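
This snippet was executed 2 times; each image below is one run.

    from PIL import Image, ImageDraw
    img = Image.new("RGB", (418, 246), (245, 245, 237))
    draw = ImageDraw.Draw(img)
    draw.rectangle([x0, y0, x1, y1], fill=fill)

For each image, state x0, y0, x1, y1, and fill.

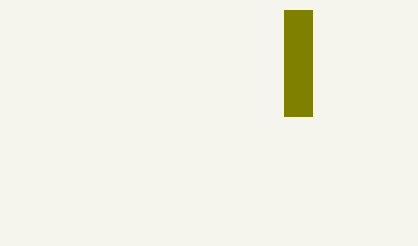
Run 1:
x0 = 284; y0 = 10; x1 = 312; y1 = 116; fill = 'olive'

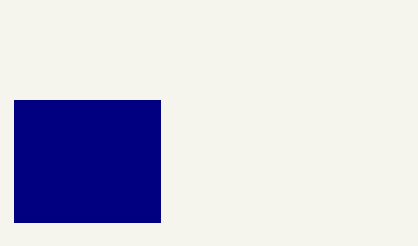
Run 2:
x0 = 14
y0 = 100
x1 = 160
y1 = 222
fill = 'navy'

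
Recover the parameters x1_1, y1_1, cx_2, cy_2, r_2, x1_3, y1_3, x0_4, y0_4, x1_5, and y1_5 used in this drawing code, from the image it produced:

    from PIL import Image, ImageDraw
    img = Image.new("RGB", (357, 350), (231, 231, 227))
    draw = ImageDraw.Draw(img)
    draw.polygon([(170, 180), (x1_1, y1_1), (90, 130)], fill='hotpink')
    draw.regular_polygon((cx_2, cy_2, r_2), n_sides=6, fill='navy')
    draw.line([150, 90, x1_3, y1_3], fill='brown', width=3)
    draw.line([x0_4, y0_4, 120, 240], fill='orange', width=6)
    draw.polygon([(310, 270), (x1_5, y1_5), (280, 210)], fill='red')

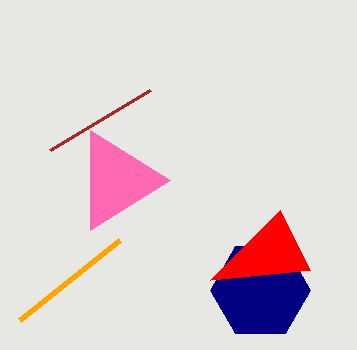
x1_1 = 90
y1_1 = 230
cx_2 = 260
cy_2 = 290
r_2 = 50
x1_3 = 50
y1_3 = 150
x0_4 = 20
y0_4 = 320
x1_5 = 210
y1_5 = 280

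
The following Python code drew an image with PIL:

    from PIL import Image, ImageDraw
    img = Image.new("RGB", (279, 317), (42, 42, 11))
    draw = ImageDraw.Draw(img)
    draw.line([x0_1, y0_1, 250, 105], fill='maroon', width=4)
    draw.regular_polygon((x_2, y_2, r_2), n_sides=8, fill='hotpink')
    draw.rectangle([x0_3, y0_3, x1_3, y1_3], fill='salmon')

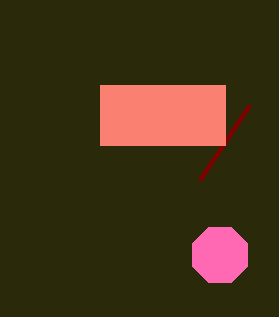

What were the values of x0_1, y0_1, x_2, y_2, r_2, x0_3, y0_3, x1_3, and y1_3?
x0_1 = 200
y0_1 = 180
x_2 = 220
y_2 = 255
r_2 = 30
x0_3 = 100
y0_3 = 85
x1_3 = 225
y1_3 = 145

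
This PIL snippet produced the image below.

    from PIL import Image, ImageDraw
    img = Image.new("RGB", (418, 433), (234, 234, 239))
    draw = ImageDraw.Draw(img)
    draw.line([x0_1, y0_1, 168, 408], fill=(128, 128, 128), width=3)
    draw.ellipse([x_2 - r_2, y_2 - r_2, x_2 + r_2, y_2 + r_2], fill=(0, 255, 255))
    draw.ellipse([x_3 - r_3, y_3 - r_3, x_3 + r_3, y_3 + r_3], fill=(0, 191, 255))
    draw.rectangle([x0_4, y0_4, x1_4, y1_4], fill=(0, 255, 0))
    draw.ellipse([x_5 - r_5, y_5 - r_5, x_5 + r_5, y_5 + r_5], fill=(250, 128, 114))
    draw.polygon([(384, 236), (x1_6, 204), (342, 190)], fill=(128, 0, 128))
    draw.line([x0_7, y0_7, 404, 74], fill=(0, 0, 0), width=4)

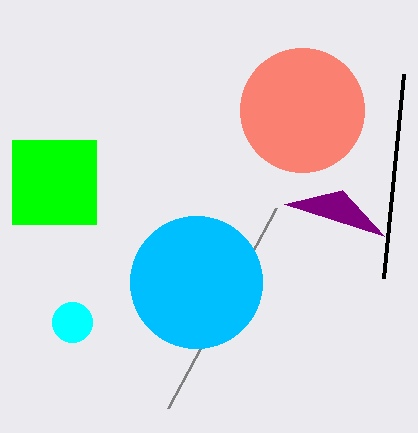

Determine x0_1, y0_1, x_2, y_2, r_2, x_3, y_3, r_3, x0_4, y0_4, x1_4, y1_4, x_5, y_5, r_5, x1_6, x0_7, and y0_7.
x0_1 = 276; y0_1 = 208; x_2 = 72; y_2 = 322; r_2 = 20; x_3 = 196; y_3 = 282; r_3 = 66; x0_4 = 12; y0_4 = 140; x1_4 = 96; y1_4 = 224; x_5 = 302; y_5 = 110; r_5 = 62; x1_6 = 284; x0_7 = 384; y0_7 = 278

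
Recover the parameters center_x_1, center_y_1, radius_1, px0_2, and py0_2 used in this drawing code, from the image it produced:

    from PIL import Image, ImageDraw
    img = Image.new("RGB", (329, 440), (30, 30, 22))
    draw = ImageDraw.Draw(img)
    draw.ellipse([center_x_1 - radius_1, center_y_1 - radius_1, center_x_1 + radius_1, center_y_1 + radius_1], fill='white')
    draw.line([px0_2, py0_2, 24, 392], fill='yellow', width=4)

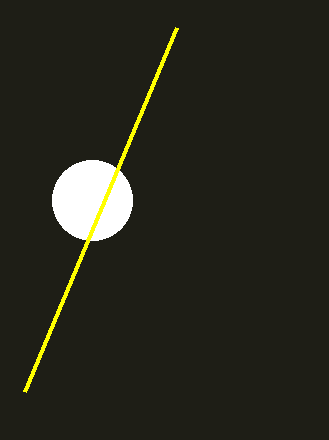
center_x_1 = 92
center_y_1 = 200
radius_1 = 40
px0_2 = 176
py0_2 = 28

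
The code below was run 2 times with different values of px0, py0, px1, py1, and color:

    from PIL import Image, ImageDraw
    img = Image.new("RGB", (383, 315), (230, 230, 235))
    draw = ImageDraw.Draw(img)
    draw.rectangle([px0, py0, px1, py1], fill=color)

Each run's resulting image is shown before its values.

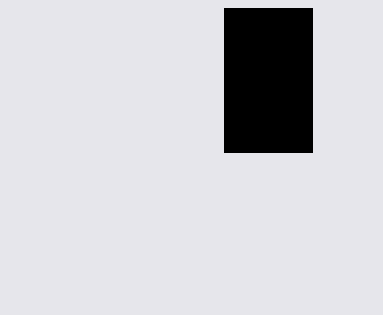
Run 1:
px0 = 224
py0 = 8
px1 = 312
py1 = 152
color = 'black'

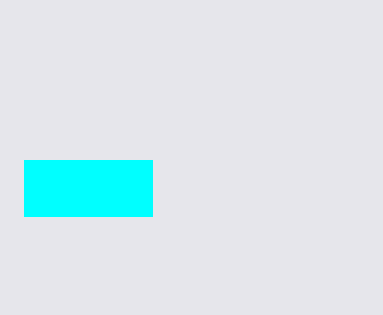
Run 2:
px0 = 24
py0 = 160
px1 = 152
py1 = 216
color = 'cyan'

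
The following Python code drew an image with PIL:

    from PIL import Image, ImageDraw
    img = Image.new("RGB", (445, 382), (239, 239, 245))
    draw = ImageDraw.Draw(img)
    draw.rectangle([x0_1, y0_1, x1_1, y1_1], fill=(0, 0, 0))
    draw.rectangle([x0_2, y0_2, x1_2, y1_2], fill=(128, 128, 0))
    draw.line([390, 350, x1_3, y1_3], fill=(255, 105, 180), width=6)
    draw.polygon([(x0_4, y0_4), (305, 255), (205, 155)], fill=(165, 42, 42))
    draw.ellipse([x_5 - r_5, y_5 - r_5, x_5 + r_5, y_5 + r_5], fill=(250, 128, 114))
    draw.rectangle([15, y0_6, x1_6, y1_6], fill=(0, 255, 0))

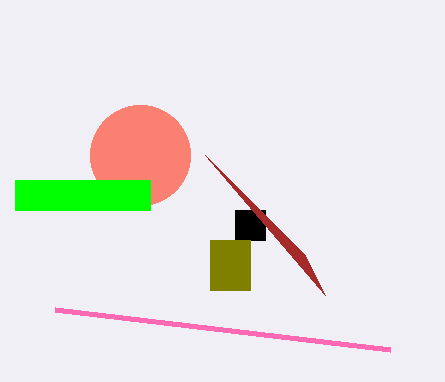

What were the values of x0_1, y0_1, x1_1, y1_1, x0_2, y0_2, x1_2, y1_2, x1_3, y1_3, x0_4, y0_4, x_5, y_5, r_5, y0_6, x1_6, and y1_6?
x0_1 = 235, y0_1 = 210, x1_1 = 265, y1_1 = 240, x0_2 = 210, y0_2 = 240, x1_2 = 250, y1_2 = 290, x1_3 = 55, y1_3 = 310, x0_4 = 325, y0_4 = 295, x_5 = 140, y_5 = 155, r_5 = 50, y0_6 = 180, x1_6 = 150, y1_6 = 210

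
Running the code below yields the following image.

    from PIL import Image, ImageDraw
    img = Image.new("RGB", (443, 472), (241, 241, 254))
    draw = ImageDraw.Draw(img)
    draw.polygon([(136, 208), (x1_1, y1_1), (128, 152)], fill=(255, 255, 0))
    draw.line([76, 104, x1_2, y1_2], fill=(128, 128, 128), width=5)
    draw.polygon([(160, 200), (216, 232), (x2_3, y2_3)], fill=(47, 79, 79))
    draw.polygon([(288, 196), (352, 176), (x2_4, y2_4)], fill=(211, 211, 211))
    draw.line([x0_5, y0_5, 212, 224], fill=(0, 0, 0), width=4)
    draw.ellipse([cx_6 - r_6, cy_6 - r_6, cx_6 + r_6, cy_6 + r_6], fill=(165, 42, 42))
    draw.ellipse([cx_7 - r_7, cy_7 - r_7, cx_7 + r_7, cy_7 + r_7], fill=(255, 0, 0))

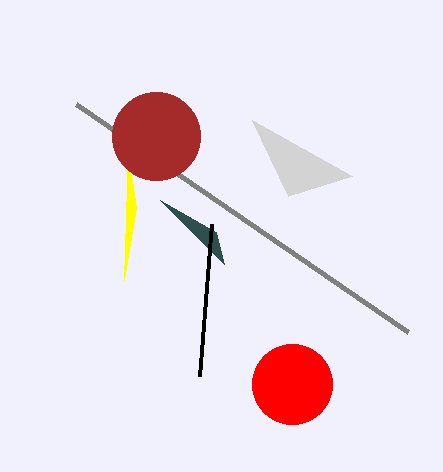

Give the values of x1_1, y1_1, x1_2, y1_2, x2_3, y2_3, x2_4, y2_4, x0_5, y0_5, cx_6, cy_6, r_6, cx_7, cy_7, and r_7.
x1_1 = 124, y1_1 = 280, x1_2 = 408, y1_2 = 332, x2_3 = 224, y2_3 = 264, x2_4 = 252, y2_4 = 120, x0_5 = 200, y0_5 = 376, cx_6 = 156, cy_6 = 136, r_6 = 44, cx_7 = 292, cy_7 = 384, r_7 = 40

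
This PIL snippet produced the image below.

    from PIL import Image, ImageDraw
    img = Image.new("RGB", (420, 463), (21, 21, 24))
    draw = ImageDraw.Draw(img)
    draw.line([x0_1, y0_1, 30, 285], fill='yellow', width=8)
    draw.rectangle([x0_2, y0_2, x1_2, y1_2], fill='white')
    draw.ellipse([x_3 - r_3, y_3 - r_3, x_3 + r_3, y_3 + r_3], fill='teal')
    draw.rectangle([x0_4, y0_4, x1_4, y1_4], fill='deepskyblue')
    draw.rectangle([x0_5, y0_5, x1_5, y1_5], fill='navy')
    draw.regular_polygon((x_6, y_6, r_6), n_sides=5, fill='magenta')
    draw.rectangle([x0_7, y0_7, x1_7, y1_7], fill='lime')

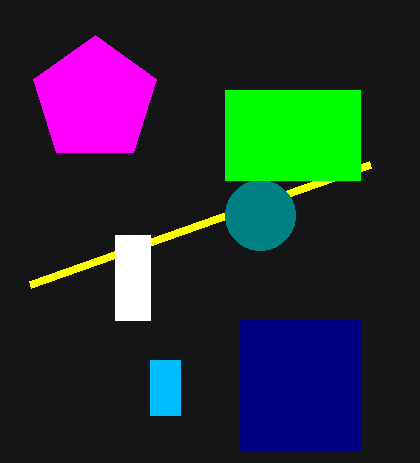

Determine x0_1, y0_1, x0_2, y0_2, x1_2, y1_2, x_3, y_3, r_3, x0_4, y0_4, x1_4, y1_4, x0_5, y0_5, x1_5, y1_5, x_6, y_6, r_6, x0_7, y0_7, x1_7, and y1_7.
x0_1 = 370, y0_1 = 165, x0_2 = 115, y0_2 = 235, x1_2 = 150, y1_2 = 320, x_3 = 260, y_3 = 215, r_3 = 35, x0_4 = 150, y0_4 = 360, x1_4 = 180, y1_4 = 415, x0_5 = 240, y0_5 = 320, x1_5 = 360, y1_5 = 450, x_6 = 95, y_6 = 100, r_6 = 65, x0_7 = 225, y0_7 = 90, x1_7 = 360, y1_7 = 180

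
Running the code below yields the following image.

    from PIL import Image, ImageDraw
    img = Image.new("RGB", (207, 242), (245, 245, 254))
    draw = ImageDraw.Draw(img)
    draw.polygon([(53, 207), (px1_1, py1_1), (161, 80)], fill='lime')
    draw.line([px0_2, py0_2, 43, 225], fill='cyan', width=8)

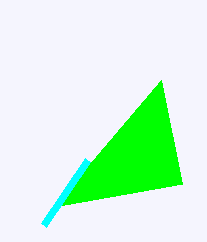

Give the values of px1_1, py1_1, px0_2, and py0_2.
px1_1 = 182; py1_1 = 184; px0_2 = 87; py0_2 = 160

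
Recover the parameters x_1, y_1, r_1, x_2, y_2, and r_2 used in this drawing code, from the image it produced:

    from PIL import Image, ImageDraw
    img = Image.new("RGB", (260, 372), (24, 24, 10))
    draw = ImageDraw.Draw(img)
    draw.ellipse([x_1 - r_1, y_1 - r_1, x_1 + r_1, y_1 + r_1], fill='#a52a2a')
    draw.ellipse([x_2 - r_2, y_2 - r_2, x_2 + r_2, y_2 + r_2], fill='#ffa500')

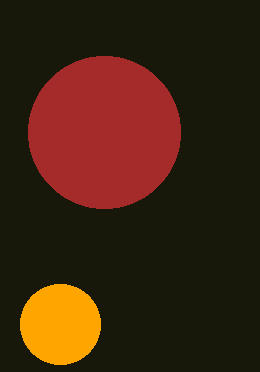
x_1 = 104, y_1 = 132, r_1 = 76, x_2 = 60, y_2 = 324, r_2 = 40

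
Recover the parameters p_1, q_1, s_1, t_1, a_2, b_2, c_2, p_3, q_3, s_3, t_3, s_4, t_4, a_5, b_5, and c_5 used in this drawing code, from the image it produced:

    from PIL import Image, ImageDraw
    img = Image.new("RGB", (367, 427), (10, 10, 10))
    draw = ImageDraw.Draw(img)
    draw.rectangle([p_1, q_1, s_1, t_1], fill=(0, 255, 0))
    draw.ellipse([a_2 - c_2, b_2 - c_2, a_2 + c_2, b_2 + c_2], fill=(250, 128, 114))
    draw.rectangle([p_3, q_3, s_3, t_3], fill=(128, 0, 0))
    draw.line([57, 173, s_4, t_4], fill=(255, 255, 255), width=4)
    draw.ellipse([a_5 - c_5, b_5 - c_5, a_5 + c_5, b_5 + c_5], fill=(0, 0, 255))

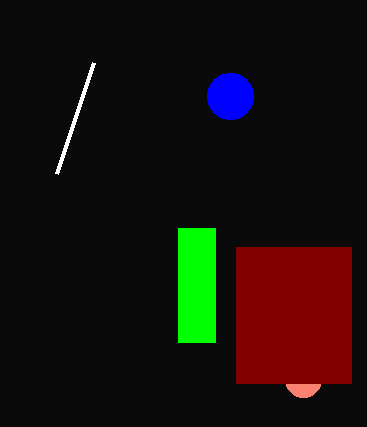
p_1 = 178, q_1 = 228, s_1 = 215, t_1 = 342, a_2 = 303, b_2 = 379, c_2 = 18, p_3 = 236, q_3 = 247, s_3 = 351, t_3 = 383, s_4 = 94, t_4 = 62, a_5 = 230, b_5 = 96, c_5 = 23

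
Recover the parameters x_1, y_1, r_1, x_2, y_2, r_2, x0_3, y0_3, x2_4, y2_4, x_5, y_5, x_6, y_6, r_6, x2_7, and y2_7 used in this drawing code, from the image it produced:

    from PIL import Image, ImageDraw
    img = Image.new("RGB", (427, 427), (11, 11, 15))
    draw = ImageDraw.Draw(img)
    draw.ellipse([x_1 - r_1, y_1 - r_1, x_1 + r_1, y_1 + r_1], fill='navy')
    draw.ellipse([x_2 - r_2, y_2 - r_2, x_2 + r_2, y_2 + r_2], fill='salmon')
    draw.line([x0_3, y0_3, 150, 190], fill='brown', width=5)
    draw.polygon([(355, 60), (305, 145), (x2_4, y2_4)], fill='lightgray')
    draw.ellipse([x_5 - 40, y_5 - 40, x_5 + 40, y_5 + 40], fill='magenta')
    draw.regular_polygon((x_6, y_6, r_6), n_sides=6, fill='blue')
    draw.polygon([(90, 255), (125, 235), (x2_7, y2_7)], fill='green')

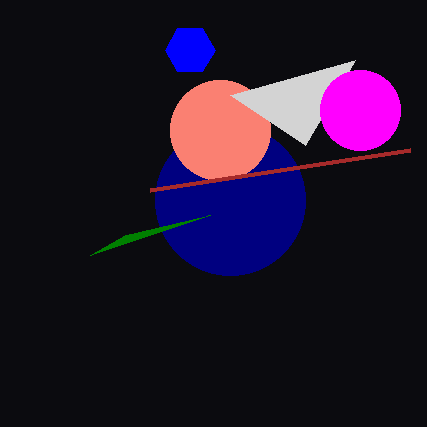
x_1 = 230; y_1 = 200; r_1 = 75; x_2 = 220; y_2 = 130; r_2 = 50; x0_3 = 410; y0_3 = 150; x2_4 = 230; y2_4 = 95; x_5 = 360; y_5 = 110; x_6 = 190; y_6 = 50; r_6 = 25; x2_7 = 210; y2_7 = 215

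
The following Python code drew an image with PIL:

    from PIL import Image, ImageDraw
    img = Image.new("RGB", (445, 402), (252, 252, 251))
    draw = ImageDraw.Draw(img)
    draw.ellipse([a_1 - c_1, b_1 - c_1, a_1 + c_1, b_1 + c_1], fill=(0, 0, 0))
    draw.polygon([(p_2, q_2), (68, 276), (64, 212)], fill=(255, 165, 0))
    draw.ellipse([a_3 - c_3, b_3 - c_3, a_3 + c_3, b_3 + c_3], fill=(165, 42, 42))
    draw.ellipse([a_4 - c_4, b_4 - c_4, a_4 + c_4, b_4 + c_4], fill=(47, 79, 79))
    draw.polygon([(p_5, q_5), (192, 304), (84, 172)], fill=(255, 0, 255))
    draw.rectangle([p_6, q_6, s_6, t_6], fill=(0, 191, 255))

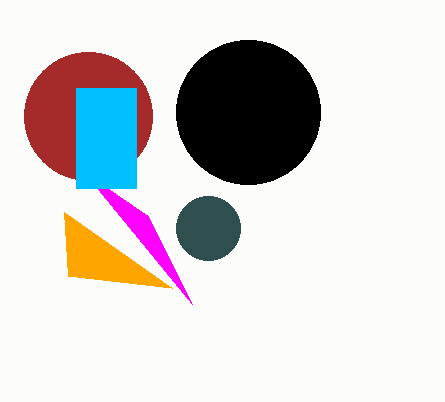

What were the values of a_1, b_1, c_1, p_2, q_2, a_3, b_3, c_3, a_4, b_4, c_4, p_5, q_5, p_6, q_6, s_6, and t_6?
a_1 = 248; b_1 = 112; c_1 = 72; p_2 = 172; q_2 = 288; a_3 = 88; b_3 = 116; c_3 = 64; a_4 = 208; b_4 = 228; c_4 = 32; p_5 = 148; q_5 = 216; p_6 = 76; q_6 = 88; s_6 = 136; t_6 = 188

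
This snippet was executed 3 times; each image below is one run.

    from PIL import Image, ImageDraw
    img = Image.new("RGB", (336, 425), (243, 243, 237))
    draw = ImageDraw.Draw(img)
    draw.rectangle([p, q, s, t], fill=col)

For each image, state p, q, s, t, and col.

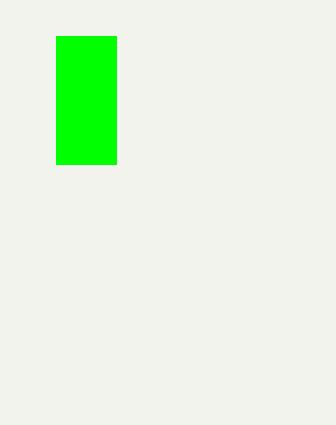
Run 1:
p = 56, q = 36, s = 116, t = 164, col = 'lime'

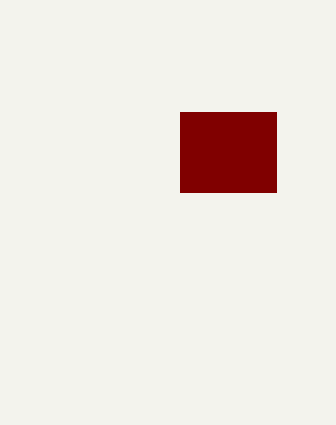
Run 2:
p = 180, q = 112, s = 276, t = 192, col = 'maroon'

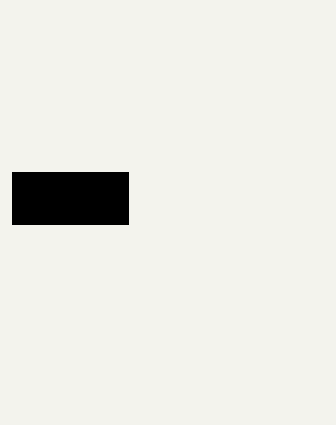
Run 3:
p = 12
q = 172
s = 128
t = 224
col = 'black'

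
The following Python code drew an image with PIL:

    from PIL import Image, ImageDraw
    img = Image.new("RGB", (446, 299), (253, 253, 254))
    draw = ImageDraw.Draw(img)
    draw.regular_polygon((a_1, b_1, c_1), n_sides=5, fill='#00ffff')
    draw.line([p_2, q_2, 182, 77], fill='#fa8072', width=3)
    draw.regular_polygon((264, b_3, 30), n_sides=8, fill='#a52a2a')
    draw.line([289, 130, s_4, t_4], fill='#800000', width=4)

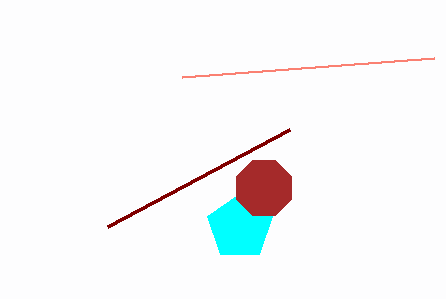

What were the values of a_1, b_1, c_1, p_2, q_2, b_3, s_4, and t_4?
a_1 = 240, b_1 = 227, c_1 = 34, p_2 = 434, q_2 = 58, b_3 = 188, s_4 = 107, t_4 = 227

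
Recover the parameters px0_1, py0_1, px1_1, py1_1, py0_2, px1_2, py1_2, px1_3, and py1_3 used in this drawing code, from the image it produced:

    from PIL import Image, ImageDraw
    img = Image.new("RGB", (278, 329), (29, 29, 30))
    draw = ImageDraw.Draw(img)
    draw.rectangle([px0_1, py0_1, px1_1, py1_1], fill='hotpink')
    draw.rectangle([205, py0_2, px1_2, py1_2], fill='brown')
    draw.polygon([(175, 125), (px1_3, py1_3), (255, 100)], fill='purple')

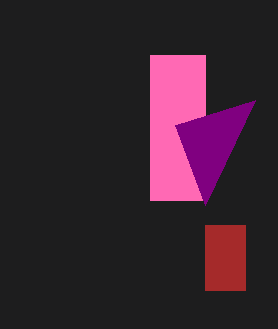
px0_1 = 150, py0_1 = 55, px1_1 = 205, py1_1 = 200, py0_2 = 225, px1_2 = 245, py1_2 = 290, px1_3 = 205, py1_3 = 205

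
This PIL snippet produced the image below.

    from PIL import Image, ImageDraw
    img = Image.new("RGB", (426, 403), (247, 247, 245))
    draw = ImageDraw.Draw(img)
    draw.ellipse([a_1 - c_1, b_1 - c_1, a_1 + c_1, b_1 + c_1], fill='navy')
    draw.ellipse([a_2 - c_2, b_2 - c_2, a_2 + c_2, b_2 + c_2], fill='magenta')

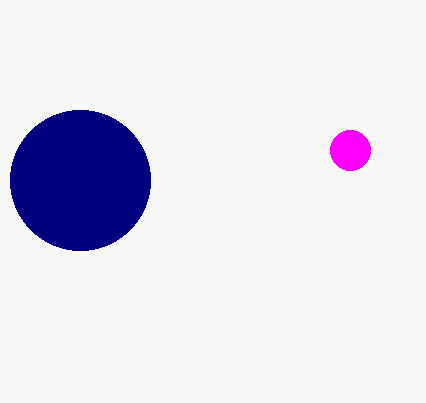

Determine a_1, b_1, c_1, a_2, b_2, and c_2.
a_1 = 80
b_1 = 180
c_1 = 70
a_2 = 350
b_2 = 150
c_2 = 20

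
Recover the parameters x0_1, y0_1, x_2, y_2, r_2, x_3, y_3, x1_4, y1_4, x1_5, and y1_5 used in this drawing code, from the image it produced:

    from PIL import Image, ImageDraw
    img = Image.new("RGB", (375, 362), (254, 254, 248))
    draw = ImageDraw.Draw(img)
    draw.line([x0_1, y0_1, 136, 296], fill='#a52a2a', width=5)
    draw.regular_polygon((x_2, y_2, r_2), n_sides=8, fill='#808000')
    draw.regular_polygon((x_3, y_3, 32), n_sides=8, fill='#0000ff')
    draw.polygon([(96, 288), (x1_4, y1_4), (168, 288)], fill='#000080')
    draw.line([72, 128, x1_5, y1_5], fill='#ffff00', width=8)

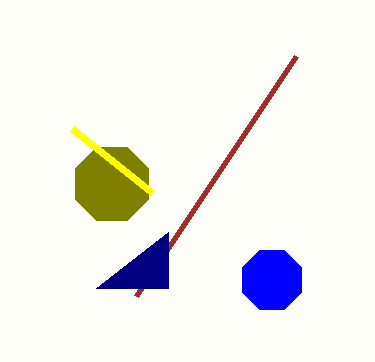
x0_1 = 296, y0_1 = 56, x_2 = 112, y_2 = 184, r_2 = 40, x_3 = 272, y_3 = 280, x1_4 = 168, y1_4 = 232, x1_5 = 152, y1_5 = 192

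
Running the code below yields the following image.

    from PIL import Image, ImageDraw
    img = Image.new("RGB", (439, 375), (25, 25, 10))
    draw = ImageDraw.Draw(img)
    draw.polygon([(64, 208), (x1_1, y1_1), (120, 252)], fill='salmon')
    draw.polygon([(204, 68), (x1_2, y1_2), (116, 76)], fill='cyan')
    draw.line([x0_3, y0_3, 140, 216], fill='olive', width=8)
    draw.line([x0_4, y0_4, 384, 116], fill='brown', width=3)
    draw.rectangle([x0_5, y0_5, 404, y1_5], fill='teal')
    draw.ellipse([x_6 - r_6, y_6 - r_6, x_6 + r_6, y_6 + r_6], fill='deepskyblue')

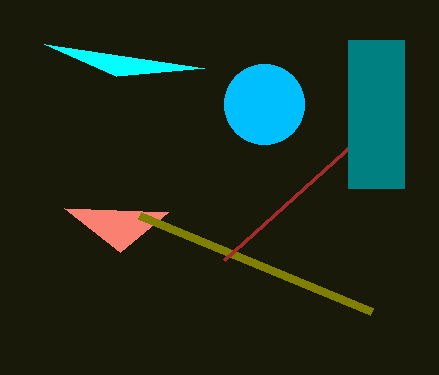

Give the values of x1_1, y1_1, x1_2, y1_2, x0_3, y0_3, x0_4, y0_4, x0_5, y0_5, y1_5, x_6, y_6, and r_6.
x1_1 = 168; y1_1 = 212; x1_2 = 44; y1_2 = 44; x0_3 = 372; y0_3 = 312; x0_4 = 224; y0_4 = 260; x0_5 = 348; y0_5 = 40; y1_5 = 188; x_6 = 264; y_6 = 104; r_6 = 40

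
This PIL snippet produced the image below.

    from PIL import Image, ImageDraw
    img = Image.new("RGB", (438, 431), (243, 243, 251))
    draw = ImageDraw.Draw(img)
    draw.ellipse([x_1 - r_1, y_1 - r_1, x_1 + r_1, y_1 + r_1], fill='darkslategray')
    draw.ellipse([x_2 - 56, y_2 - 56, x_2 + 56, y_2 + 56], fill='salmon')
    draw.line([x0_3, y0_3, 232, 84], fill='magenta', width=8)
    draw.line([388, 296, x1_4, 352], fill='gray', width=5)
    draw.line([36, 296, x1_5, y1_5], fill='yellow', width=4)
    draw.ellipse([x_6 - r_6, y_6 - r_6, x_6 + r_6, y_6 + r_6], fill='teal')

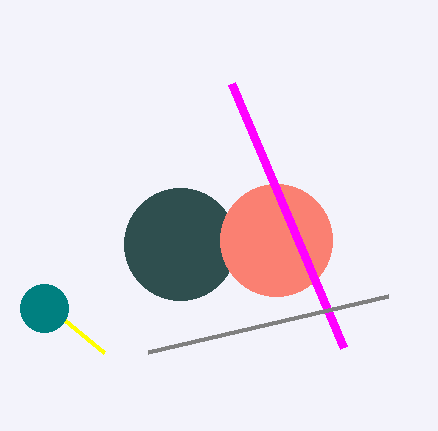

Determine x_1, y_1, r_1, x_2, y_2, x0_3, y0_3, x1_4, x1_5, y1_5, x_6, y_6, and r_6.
x_1 = 180
y_1 = 244
r_1 = 56
x_2 = 276
y_2 = 240
x0_3 = 344
y0_3 = 348
x1_4 = 148
x1_5 = 104
y1_5 = 352
x_6 = 44
y_6 = 308
r_6 = 24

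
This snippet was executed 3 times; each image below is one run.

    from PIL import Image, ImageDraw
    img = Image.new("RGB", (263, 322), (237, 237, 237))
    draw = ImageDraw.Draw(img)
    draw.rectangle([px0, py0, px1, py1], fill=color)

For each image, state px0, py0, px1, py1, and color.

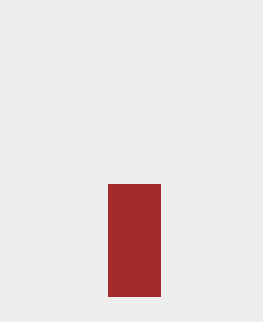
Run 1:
px0 = 108; py0 = 184; px1 = 160; py1 = 296; color = 'brown'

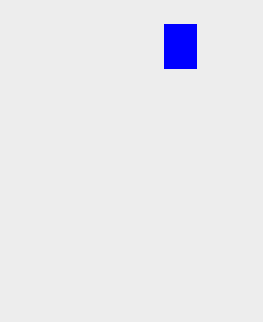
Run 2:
px0 = 164
py0 = 24
px1 = 196
py1 = 68
color = 'blue'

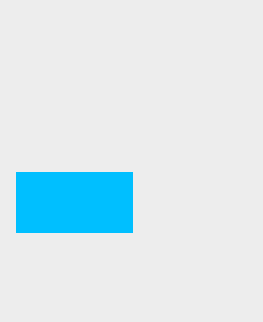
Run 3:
px0 = 16, py0 = 172, px1 = 132, py1 = 232, color = 'deepskyblue'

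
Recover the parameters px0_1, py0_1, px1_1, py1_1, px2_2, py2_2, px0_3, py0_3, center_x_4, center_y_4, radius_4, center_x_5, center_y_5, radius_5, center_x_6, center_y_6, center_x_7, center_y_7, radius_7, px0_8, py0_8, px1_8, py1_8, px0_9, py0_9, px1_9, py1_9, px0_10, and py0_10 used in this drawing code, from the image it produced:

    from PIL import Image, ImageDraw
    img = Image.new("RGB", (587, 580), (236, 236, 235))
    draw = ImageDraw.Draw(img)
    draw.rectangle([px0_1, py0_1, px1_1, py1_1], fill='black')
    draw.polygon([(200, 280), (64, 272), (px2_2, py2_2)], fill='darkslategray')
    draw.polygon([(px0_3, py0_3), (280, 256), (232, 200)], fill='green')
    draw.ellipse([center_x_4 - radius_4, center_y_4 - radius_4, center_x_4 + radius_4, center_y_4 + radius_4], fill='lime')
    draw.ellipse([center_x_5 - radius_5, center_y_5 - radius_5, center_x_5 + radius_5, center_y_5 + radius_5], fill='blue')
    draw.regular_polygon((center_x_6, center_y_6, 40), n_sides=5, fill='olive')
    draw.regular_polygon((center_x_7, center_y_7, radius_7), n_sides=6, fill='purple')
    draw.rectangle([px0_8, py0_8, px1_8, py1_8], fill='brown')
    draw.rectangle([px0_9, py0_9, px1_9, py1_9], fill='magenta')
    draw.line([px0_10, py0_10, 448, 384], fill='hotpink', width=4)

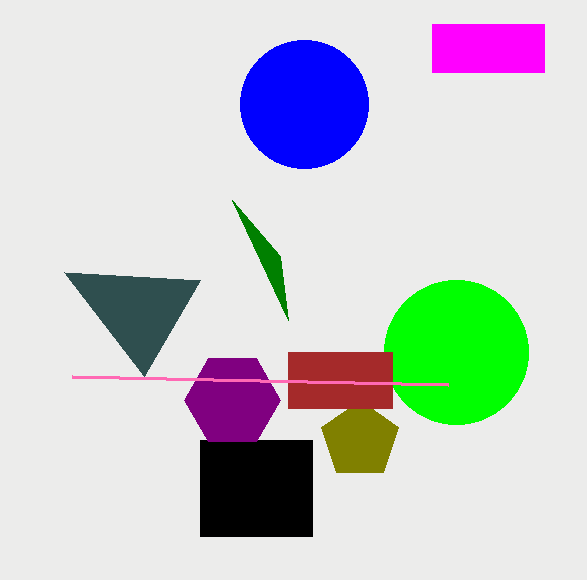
px0_1 = 200; py0_1 = 440; px1_1 = 312; py1_1 = 536; px2_2 = 144; py2_2 = 376; px0_3 = 288; py0_3 = 320; center_x_4 = 456; center_y_4 = 352; radius_4 = 72; center_x_5 = 304; center_y_5 = 104; radius_5 = 64; center_x_6 = 360; center_y_6 = 440; center_x_7 = 232; center_y_7 = 400; radius_7 = 48; px0_8 = 288; py0_8 = 352; px1_8 = 392; py1_8 = 408; px0_9 = 432; py0_9 = 24; px1_9 = 544; py1_9 = 72; px0_10 = 72; py0_10 = 376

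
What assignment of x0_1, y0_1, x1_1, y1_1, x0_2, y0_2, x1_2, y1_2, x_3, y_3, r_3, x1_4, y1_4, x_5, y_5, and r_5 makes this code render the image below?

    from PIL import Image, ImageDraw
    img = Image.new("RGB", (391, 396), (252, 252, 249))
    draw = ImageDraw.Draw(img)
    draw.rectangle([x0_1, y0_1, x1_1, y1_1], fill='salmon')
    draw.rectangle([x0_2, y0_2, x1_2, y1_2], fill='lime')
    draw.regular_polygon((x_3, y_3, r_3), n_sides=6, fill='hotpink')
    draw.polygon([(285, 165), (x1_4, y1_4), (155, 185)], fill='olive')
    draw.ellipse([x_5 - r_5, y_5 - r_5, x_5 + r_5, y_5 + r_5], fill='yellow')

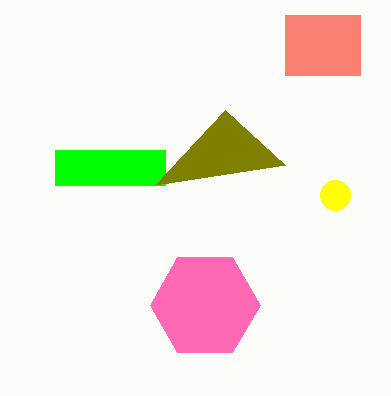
x0_1 = 285, y0_1 = 15, x1_1 = 360, y1_1 = 75, x0_2 = 55, y0_2 = 150, x1_2 = 165, y1_2 = 185, x_3 = 205, y_3 = 305, r_3 = 55, x1_4 = 225, y1_4 = 110, x_5 = 335, y_5 = 195, r_5 = 15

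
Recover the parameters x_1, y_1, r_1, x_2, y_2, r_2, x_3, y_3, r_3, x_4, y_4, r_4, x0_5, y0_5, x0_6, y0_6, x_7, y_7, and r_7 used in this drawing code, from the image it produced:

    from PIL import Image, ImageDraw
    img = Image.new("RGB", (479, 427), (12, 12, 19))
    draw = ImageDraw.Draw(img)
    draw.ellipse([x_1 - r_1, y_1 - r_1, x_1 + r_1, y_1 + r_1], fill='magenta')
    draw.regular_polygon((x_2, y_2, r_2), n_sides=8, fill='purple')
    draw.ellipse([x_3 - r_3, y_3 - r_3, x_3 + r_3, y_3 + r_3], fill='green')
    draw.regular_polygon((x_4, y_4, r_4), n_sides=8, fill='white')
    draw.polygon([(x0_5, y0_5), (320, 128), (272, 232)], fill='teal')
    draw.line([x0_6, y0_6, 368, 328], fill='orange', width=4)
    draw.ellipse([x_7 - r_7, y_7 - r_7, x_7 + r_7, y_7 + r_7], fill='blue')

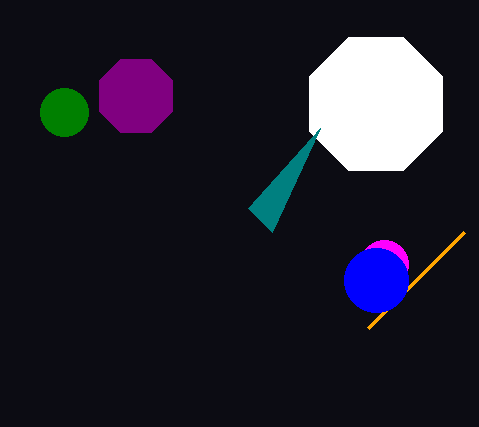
x_1 = 384; y_1 = 264; r_1 = 24; x_2 = 136; y_2 = 96; r_2 = 40; x_3 = 64; y_3 = 112; r_3 = 24; x_4 = 376; y_4 = 104; r_4 = 72; x0_5 = 248; y0_5 = 208; x0_6 = 464; y0_6 = 232; x_7 = 376; y_7 = 280; r_7 = 32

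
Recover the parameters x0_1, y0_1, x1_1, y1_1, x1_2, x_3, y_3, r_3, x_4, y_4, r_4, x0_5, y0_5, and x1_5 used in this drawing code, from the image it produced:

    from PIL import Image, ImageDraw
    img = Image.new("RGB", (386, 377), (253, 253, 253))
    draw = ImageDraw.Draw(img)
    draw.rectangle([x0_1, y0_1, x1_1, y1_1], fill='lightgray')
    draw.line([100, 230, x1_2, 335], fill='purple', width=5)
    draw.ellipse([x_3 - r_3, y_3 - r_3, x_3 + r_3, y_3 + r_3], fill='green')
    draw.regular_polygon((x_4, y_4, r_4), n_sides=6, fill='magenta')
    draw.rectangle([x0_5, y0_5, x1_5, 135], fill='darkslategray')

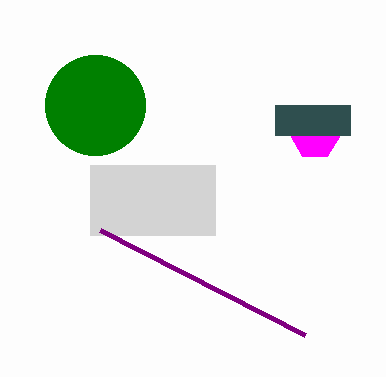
x0_1 = 90
y0_1 = 165
x1_1 = 215
y1_1 = 235
x1_2 = 305
x_3 = 95
y_3 = 105
r_3 = 50
x_4 = 315
y_4 = 135
r_4 = 25
x0_5 = 275
y0_5 = 105
x1_5 = 350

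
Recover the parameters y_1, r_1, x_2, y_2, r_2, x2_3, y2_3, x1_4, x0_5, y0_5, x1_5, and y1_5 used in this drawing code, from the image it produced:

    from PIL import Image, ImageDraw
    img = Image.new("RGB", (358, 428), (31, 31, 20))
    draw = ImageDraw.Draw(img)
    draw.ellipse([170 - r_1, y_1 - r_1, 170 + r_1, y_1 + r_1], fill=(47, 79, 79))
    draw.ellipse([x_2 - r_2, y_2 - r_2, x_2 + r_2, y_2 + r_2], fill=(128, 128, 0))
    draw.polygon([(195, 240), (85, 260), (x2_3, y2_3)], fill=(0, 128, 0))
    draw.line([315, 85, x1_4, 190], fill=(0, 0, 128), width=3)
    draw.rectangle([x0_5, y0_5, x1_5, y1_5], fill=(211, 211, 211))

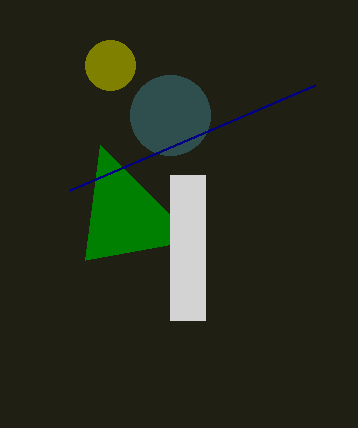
y_1 = 115
r_1 = 40
x_2 = 110
y_2 = 65
r_2 = 25
x2_3 = 100
y2_3 = 145
x1_4 = 70
x0_5 = 170
y0_5 = 175
x1_5 = 205
y1_5 = 320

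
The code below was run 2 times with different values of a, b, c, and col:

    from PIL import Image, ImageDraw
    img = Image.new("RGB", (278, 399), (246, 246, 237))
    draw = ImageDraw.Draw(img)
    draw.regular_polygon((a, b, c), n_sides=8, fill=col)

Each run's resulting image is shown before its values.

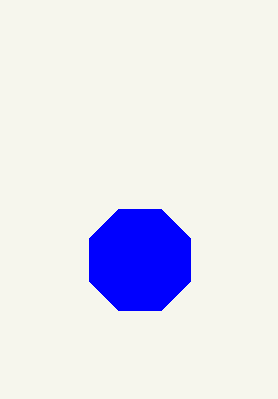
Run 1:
a = 140, b = 260, c = 55, col = 'blue'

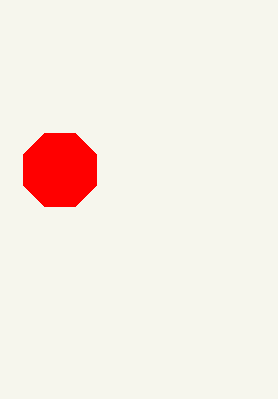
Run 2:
a = 60
b = 170
c = 40
col = 'red'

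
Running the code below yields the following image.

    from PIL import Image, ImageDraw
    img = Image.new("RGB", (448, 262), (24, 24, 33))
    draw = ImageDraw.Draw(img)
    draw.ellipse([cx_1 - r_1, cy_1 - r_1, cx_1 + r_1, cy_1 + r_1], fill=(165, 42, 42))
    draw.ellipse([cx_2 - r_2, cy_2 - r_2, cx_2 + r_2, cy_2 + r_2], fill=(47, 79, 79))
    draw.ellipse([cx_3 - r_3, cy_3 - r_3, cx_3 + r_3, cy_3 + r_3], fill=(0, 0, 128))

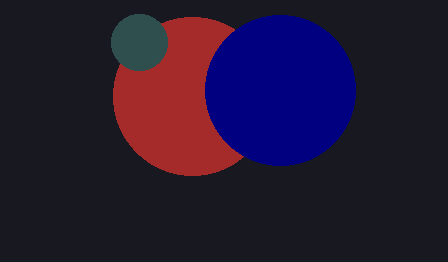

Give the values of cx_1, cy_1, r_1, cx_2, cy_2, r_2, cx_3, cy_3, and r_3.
cx_1 = 192; cy_1 = 96; r_1 = 79; cx_2 = 139; cy_2 = 42; r_2 = 28; cx_3 = 280; cy_3 = 90; r_3 = 75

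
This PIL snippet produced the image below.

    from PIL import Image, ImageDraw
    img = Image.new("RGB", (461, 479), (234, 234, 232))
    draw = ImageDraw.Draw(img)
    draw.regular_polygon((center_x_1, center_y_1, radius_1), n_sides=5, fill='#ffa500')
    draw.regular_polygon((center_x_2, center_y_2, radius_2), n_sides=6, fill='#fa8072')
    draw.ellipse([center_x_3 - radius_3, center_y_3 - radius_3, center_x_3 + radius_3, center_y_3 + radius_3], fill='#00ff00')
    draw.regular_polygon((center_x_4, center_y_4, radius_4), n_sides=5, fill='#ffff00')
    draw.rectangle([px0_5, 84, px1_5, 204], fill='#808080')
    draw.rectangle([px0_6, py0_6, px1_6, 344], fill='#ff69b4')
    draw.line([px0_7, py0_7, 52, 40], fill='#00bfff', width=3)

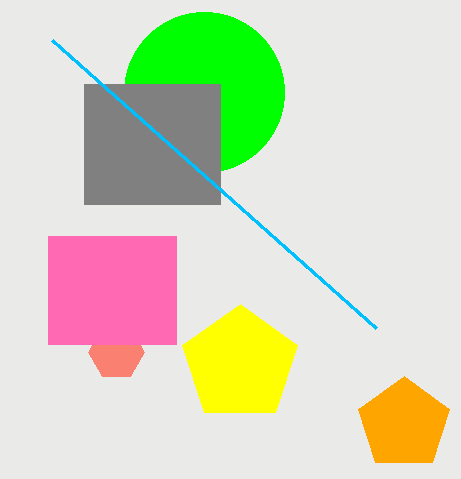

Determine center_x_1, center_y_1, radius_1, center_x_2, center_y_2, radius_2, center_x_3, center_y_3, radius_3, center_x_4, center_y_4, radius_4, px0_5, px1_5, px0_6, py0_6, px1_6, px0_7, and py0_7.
center_x_1 = 404; center_y_1 = 424; radius_1 = 48; center_x_2 = 116; center_y_2 = 352; radius_2 = 28; center_x_3 = 204; center_y_3 = 92; radius_3 = 80; center_x_4 = 240; center_y_4 = 364; radius_4 = 60; px0_5 = 84; px1_5 = 220; px0_6 = 48; py0_6 = 236; px1_6 = 176; px0_7 = 376; py0_7 = 328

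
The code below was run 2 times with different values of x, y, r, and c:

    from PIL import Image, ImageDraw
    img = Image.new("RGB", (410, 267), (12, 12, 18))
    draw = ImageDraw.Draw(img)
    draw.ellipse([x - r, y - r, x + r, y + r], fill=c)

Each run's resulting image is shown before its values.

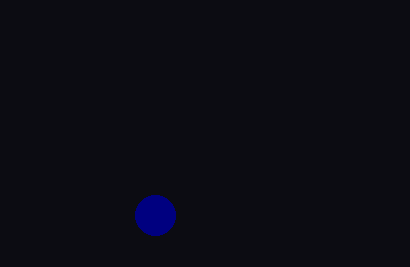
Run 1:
x = 155, y = 215, r = 20, c = 'navy'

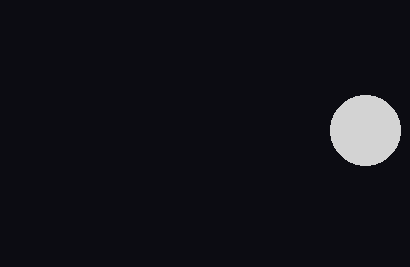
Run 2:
x = 365
y = 130
r = 35
c = 'lightgray'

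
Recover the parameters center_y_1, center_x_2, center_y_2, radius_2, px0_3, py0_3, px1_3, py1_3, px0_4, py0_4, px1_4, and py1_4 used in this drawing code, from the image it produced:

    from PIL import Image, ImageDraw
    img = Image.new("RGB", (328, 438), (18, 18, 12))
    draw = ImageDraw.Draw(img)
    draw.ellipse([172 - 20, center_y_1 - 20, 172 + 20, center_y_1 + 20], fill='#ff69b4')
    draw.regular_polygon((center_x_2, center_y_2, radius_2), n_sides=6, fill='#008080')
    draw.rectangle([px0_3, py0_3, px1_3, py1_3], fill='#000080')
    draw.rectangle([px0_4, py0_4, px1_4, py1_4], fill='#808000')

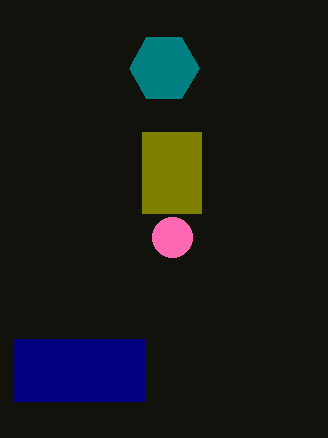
center_y_1 = 237
center_x_2 = 164
center_y_2 = 68
radius_2 = 35
px0_3 = 14
py0_3 = 339
px1_3 = 144
py1_3 = 401
px0_4 = 142
py0_4 = 132
px1_4 = 201
py1_4 = 213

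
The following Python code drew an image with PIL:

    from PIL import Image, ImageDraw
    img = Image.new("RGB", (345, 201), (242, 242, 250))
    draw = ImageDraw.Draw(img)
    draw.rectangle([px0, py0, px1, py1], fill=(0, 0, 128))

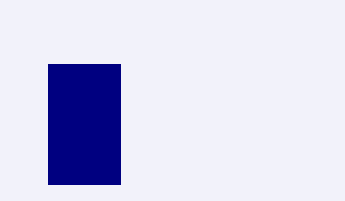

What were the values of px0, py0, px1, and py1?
px0 = 48; py0 = 64; px1 = 120; py1 = 184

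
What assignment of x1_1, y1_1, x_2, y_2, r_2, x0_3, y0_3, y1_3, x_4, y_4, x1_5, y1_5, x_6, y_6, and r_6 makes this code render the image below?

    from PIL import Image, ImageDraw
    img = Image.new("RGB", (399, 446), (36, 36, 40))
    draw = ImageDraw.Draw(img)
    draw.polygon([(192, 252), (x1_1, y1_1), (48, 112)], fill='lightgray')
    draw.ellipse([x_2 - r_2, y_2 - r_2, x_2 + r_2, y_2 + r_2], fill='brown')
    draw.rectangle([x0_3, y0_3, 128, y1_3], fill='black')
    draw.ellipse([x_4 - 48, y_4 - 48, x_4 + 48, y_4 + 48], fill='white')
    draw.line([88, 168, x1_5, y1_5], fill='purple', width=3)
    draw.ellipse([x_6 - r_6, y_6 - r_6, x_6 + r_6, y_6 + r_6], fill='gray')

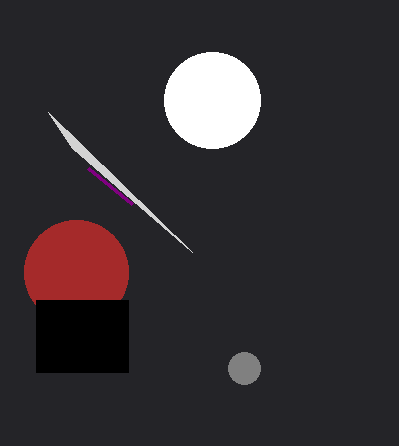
x1_1 = 72; y1_1 = 148; x_2 = 76; y_2 = 272; r_2 = 52; x0_3 = 36; y0_3 = 300; y1_3 = 372; x_4 = 212; y_4 = 100; x1_5 = 132; y1_5 = 204; x_6 = 244; y_6 = 368; r_6 = 16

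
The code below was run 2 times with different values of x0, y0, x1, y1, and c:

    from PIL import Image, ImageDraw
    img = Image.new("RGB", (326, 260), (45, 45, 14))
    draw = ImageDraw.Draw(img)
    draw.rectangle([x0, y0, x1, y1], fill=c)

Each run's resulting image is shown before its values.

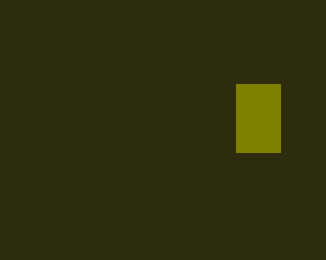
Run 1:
x0 = 236, y0 = 84, x1 = 280, y1 = 152, c = 'olive'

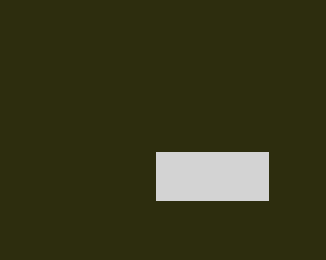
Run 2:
x0 = 156; y0 = 152; x1 = 268; y1 = 200; c = 'lightgray'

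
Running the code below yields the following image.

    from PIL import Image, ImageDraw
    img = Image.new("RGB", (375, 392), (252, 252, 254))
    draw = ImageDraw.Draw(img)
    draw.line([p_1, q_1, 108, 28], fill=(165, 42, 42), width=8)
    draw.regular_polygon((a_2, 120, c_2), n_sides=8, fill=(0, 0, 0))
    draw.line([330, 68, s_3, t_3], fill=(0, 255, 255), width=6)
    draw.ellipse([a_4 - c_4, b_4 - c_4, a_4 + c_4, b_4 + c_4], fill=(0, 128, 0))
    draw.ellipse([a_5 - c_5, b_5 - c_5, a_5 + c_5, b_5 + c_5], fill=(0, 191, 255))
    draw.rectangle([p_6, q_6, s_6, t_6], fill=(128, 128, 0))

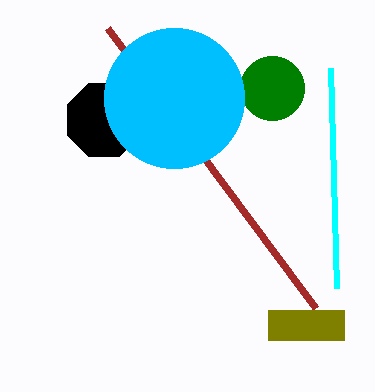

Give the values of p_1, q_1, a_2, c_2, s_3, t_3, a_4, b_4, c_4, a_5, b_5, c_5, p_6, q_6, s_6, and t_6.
p_1 = 316, q_1 = 308, a_2 = 104, c_2 = 40, s_3 = 336, t_3 = 288, a_4 = 272, b_4 = 88, c_4 = 32, a_5 = 174, b_5 = 98, c_5 = 70, p_6 = 268, q_6 = 310, s_6 = 344, t_6 = 340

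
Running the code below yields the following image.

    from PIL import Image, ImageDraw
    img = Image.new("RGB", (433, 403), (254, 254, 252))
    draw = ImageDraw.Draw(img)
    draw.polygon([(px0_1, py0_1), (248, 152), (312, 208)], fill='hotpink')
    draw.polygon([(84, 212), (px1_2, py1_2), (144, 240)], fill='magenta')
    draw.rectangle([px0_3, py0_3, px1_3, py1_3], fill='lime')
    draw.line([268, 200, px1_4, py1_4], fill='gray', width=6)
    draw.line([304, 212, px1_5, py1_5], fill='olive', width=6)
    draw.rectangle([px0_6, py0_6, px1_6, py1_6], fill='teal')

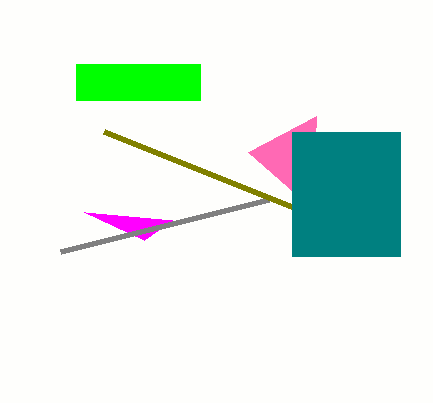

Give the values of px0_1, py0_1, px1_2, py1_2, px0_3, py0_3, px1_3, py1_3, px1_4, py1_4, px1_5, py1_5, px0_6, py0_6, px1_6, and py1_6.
px0_1 = 316; py0_1 = 116; px1_2 = 172; py1_2 = 220; px0_3 = 76; py0_3 = 64; px1_3 = 200; py1_3 = 100; px1_4 = 60; py1_4 = 252; px1_5 = 104; py1_5 = 132; px0_6 = 292; py0_6 = 132; px1_6 = 400; py1_6 = 256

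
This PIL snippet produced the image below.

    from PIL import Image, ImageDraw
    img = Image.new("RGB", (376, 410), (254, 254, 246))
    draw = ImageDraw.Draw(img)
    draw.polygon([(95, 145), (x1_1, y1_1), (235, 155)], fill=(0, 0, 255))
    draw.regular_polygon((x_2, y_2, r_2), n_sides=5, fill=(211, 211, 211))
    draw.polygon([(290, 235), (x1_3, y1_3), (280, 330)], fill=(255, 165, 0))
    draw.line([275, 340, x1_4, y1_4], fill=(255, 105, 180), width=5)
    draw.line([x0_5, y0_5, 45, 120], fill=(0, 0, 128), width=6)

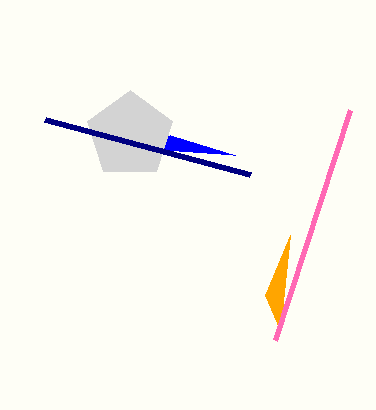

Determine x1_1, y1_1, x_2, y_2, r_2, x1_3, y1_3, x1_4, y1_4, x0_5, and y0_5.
x1_1 = 170
y1_1 = 135
x_2 = 130
y_2 = 135
r_2 = 45
x1_3 = 265
y1_3 = 295
x1_4 = 350
y1_4 = 110
x0_5 = 250
y0_5 = 175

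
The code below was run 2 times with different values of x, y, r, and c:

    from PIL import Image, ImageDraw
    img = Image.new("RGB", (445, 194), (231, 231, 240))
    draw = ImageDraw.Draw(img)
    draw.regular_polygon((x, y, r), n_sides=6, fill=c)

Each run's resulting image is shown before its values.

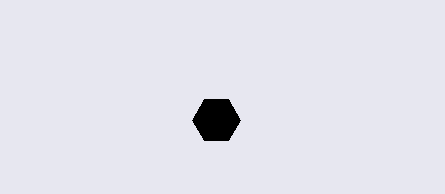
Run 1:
x = 216; y = 120; r = 24; c = 'black'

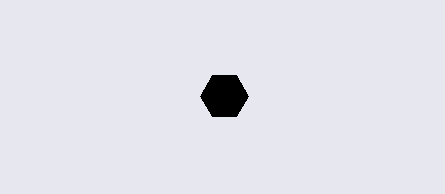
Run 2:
x = 224
y = 96
r = 24
c = 'black'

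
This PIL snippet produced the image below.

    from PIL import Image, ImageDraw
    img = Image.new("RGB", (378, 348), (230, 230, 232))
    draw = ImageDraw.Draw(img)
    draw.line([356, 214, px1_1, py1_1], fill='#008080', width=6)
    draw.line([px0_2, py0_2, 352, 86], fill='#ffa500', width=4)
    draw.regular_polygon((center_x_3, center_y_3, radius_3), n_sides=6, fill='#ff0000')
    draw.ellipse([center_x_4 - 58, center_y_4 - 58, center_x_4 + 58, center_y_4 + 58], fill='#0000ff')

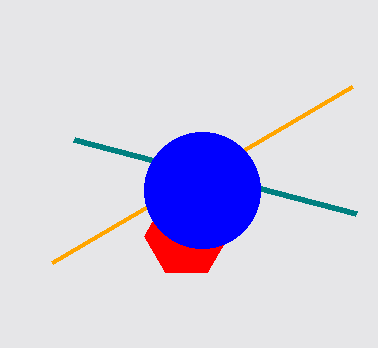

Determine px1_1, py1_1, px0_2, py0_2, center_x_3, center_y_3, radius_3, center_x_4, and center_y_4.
px1_1 = 74; py1_1 = 140; px0_2 = 52; py0_2 = 262; center_x_3 = 186; center_y_3 = 236; radius_3 = 42; center_x_4 = 202; center_y_4 = 190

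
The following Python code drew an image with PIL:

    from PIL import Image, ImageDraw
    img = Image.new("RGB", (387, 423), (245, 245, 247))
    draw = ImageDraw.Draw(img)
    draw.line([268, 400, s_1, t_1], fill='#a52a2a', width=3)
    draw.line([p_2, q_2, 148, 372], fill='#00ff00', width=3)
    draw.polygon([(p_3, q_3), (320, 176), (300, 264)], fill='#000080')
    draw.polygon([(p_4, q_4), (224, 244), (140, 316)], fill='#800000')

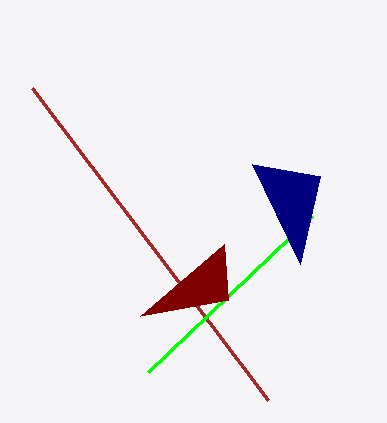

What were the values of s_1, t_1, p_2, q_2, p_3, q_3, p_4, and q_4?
s_1 = 32
t_1 = 88
p_2 = 312
q_2 = 216
p_3 = 252
q_3 = 164
p_4 = 228
q_4 = 300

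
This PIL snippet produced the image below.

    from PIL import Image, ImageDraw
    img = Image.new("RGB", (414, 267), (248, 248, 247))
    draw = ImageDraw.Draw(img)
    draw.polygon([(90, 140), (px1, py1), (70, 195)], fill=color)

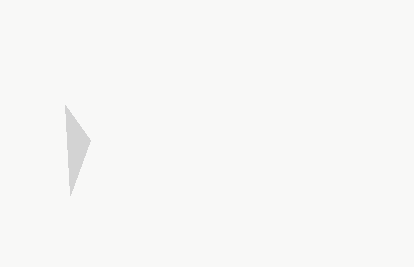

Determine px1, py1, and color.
px1 = 65
py1 = 105
color = 'lightgray'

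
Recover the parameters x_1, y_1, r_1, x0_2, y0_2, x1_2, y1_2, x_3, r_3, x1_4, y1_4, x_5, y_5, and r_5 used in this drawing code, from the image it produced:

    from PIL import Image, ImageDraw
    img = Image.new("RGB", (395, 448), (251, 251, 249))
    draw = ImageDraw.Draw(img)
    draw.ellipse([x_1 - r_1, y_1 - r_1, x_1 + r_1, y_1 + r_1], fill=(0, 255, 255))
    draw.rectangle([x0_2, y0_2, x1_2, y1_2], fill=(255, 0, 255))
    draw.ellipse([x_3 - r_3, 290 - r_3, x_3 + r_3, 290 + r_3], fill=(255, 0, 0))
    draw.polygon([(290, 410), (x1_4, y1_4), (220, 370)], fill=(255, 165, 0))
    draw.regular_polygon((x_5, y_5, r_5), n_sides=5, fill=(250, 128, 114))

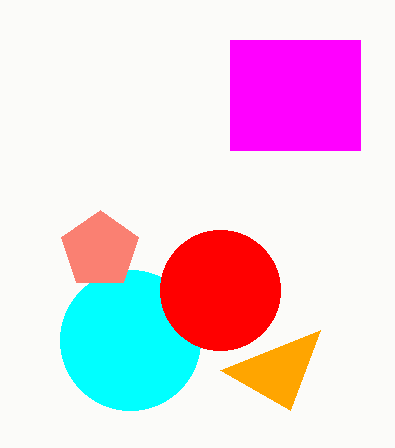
x_1 = 130, y_1 = 340, r_1 = 70, x0_2 = 230, y0_2 = 40, x1_2 = 360, y1_2 = 150, x_3 = 220, r_3 = 60, x1_4 = 320, y1_4 = 330, x_5 = 100, y_5 = 250, r_5 = 40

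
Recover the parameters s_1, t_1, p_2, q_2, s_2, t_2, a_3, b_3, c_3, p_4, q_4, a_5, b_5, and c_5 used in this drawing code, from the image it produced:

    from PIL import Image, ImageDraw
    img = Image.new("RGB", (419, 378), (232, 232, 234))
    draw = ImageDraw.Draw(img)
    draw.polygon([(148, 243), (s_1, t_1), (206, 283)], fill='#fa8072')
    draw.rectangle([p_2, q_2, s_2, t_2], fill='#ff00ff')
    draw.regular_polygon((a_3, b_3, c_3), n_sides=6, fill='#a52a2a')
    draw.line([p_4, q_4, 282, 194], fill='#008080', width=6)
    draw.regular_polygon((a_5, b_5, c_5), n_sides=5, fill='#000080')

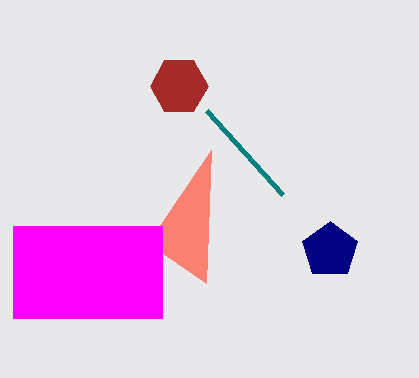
s_1 = 211; t_1 = 150; p_2 = 13; q_2 = 226; s_2 = 162; t_2 = 318; a_3 = 179; b_3 = 86; c_3 = 29; p_4 = 206; q_4 = 110; a_5 = 330; b_5 = 250; c_5 = 29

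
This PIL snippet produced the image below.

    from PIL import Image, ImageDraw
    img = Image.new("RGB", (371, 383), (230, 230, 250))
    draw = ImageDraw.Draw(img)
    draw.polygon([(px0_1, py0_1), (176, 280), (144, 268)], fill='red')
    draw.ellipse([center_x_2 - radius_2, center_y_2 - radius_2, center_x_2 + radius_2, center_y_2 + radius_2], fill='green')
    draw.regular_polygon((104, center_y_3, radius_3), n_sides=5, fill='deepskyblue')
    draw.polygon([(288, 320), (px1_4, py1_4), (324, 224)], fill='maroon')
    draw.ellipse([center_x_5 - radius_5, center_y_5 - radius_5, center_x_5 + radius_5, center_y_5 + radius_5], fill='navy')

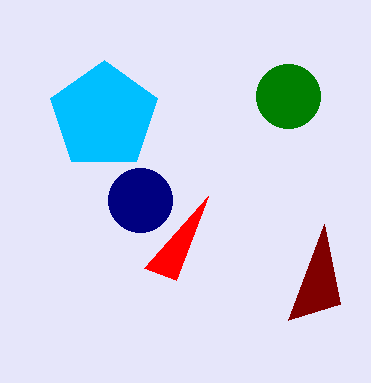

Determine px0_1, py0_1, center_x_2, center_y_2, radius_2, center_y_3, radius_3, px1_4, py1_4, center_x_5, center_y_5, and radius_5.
px0_1 = 208; py0_1 = 196; center_x_2 = 288; center_y_2 = 96; radius_2 = 32; center_y_3 = 116; radius_3 = 56; px1_4 = 340; py1_4 = 304; center_x_5 = 140; center_y_5 = 200; radius_5 = 32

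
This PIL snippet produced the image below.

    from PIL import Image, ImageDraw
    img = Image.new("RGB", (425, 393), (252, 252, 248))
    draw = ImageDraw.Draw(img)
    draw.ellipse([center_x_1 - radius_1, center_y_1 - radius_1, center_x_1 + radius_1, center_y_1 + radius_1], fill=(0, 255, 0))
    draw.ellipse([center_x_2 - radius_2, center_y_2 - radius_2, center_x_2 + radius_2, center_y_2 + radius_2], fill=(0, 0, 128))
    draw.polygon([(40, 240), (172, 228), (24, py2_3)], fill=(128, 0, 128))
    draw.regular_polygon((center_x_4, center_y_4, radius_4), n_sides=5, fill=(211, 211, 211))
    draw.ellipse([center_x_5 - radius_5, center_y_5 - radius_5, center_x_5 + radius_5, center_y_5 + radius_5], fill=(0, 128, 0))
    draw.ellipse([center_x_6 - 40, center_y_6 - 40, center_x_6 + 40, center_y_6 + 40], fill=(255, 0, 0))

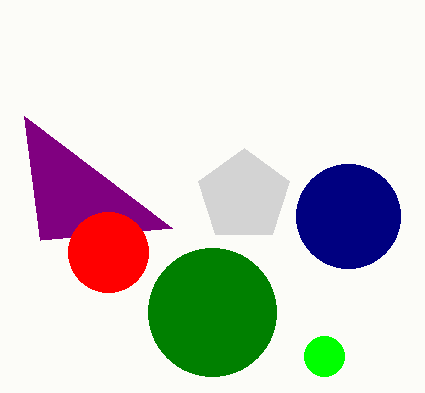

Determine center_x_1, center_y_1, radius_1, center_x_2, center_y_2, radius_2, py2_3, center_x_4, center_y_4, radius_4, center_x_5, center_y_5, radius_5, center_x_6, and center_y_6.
center_x_1 = 324
center_y_1 = 356
radius_1 = 20
center_x_2 = 348
center_y_2 = 216
radius_2 = 52
py2_3 = 116
center_x_4 = 244
center_y_4 = 196
radius_4 = 48
center_x_5 = 212
center_y_5 = 312
radius_5 = 64
center_x_6 = 108
center_y_6 = 252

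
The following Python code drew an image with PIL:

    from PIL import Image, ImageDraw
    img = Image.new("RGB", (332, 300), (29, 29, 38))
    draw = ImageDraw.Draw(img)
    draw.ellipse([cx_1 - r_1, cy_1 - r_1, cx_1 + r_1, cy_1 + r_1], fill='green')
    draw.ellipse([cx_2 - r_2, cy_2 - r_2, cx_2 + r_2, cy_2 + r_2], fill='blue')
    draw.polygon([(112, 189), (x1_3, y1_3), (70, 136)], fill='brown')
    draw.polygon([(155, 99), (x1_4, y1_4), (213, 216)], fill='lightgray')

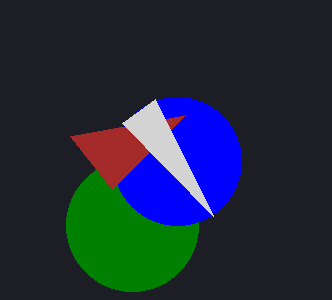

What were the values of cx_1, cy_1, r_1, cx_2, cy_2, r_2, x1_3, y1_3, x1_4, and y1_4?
cx_1 = 132, cy_1 = 225, r_1 = 66, cx_2 = 177, cy_2 = 161, r_2 = 64, x1_3 = 185, y1_3 = 115, x1_4 = 122, y1_4 = 123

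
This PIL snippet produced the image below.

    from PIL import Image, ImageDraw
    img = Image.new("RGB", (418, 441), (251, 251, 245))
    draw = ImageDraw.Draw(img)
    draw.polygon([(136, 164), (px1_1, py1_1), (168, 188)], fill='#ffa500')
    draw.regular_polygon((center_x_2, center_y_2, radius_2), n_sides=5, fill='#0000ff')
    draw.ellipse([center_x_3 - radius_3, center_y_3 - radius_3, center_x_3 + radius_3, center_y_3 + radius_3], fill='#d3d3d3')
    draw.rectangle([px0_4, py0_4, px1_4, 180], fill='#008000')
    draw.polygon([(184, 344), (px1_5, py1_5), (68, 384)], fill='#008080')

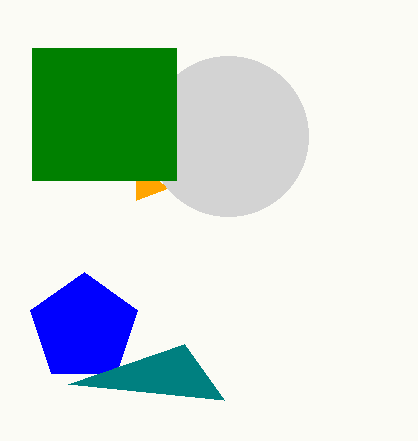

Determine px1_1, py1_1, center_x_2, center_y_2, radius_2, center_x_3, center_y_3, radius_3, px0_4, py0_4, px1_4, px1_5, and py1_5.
px1_1 = 136; py1_1 = 200; center_x_2 = 84; center_y_2 = 328; radius_2 = 56; center_x_3 = 228; center_y_3 = 136; radius_3 = 80; px0_4 = 32; py0_4 = 48; px1_4 = 176; px1_5 = 224; py1_5 = 400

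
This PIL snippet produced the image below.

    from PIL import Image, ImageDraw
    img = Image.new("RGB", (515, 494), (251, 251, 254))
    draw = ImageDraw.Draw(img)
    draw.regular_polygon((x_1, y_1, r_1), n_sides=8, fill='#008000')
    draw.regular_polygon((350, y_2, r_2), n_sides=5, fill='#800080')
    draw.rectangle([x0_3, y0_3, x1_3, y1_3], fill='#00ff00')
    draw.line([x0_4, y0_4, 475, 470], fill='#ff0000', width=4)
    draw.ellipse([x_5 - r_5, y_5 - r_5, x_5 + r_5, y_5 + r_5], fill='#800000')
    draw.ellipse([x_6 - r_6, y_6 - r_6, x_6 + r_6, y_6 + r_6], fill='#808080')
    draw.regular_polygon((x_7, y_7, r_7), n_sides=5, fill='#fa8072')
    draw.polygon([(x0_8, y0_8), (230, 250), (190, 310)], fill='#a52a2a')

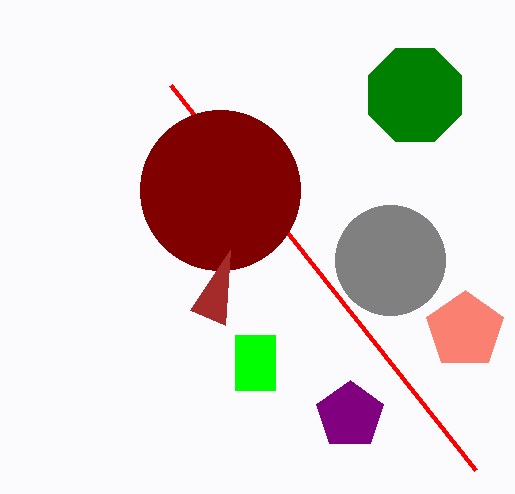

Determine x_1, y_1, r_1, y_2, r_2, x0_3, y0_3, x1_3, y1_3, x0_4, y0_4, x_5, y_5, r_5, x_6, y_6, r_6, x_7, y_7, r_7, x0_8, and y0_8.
x_1 = 415
y_1 = 95
r_1 = 50
y_2 = 415
r_2 = 35
x0_3 = 235
y0_3 = 335
x1_3 = 275
y1_3 = 390
x0_4 = 170
y0_4 = 85
x_5 = 220
y_5 = 190
r_5 = 80
x_6 = 390
y_6 = 260
r_6 = 55
x_7 = 465
y_7 = 330
r_7 = 40
x0_8 = 225
y0_8 = 325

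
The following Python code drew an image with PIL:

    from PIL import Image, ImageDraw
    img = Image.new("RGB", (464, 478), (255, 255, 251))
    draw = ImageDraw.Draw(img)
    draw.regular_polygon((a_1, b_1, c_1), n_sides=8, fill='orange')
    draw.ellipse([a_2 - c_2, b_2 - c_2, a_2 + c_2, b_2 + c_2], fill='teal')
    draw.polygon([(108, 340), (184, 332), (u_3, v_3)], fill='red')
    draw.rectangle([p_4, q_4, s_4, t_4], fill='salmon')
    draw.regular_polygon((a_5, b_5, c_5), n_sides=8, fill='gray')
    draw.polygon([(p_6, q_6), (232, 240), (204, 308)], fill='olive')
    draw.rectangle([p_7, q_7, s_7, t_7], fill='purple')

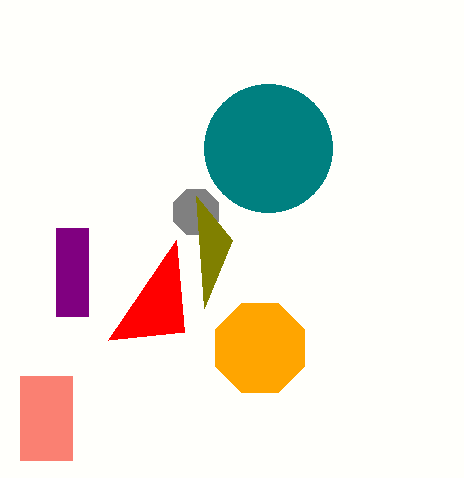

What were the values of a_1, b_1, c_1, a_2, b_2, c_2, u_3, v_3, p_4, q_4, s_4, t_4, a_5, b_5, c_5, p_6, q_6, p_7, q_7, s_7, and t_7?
a_1 = 260
b_1 = 348
c_1 = 48
a_2 = 268
b_2 = 148
c_2 = 64
u_3 = 176
v_3 = 240
p_4 = 20
q_4 = 376
s_4 = 72
t_4 = 460
a_5 = 196
b_5 = 212
c_5 = 24
p_6 = 196
q_6 = 196
p_7 = 56
q_7 = 228
s_7 = 88
t_7 = 316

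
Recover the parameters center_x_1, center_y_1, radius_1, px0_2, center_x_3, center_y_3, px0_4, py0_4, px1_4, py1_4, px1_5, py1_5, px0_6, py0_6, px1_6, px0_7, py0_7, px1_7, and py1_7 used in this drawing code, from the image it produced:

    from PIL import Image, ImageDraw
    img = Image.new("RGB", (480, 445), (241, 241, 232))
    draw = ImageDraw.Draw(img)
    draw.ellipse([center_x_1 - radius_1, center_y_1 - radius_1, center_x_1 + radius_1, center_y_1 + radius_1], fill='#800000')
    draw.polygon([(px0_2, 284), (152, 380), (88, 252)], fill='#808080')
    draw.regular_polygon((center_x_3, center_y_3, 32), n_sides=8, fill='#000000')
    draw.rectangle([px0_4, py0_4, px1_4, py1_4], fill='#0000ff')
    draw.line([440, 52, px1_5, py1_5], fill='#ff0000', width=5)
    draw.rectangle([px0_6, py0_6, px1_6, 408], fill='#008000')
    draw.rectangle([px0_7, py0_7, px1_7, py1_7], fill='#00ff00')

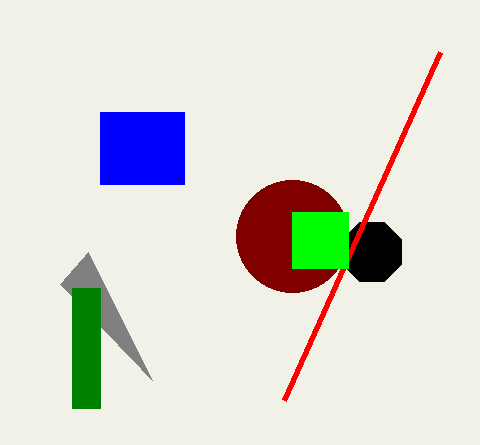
center_x_1 = 292
center_y_1 = 236
radius_1 = 56
px0_2 = 60
center_x_3 = 372
center_y_3 = 252
px0_4 = 100
py0_4 = 112
px1_4 = 184
py1_4 = 184
px1_5 = 284
py1_5 = 400
px0_6 = 72
py0_6 = 288
px1_6 = 100
px0_7 = 292
py0_7 = 212
px1_7 = 348
py1_7 = 268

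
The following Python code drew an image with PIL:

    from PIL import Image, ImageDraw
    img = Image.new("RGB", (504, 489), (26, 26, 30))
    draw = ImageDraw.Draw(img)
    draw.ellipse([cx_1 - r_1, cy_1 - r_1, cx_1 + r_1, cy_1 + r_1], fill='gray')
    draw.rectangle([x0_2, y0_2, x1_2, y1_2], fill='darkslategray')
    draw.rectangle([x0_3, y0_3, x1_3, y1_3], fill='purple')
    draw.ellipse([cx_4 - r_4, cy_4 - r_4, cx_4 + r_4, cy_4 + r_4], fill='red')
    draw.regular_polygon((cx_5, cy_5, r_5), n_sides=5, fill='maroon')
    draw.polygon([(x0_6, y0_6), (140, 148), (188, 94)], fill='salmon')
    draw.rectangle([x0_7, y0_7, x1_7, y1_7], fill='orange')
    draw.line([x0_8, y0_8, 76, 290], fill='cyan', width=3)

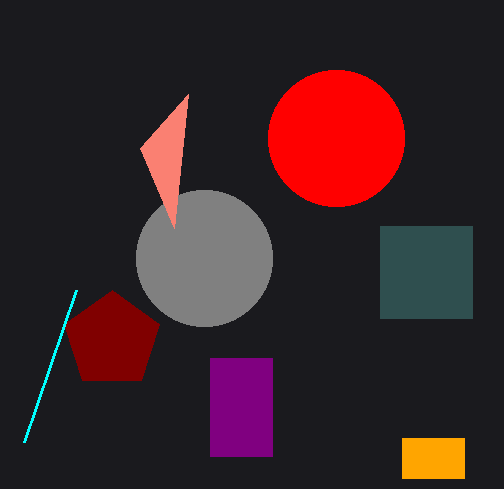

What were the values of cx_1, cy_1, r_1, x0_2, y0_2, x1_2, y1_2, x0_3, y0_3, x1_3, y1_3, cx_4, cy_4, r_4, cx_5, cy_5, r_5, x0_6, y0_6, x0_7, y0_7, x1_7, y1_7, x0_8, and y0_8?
cx_1 = 204; cy_1 = 258; r_1 = 68; x0_2 = 380; y0_2 = 226; x1_2 = 472; y1_2 = 318; x0_3 = 210; y0_3 = 358; x1_3 = 272; y1_3 = 456; cx_4 = 336; cy_4 = 138; r_4 = 68; cx_5 = 112; cy_5 = 340; r_5 = 50; x0_6 = 174; y0_6 = 228; x0_7 = 402; y0_7 = 438; x1_7 = 464; y1_7 = 478; x0_8 = 24; y0_8 = 442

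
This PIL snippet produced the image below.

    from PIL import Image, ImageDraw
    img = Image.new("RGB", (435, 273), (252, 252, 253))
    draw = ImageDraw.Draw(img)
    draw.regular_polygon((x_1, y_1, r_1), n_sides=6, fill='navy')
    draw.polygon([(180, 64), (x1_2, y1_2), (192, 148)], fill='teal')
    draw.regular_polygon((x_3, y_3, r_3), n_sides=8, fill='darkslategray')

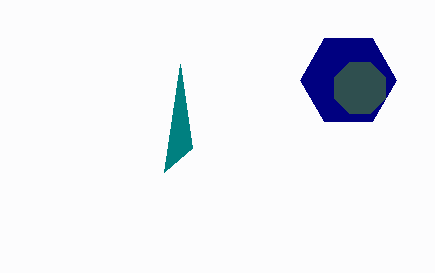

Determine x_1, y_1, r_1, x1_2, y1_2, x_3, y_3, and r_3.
x_1 = 348; y_1 = 80; r_1 = 48; x1_2 = 164; y1_2 = 172; x_3 = 360; y_3 = 88; r_3 = 28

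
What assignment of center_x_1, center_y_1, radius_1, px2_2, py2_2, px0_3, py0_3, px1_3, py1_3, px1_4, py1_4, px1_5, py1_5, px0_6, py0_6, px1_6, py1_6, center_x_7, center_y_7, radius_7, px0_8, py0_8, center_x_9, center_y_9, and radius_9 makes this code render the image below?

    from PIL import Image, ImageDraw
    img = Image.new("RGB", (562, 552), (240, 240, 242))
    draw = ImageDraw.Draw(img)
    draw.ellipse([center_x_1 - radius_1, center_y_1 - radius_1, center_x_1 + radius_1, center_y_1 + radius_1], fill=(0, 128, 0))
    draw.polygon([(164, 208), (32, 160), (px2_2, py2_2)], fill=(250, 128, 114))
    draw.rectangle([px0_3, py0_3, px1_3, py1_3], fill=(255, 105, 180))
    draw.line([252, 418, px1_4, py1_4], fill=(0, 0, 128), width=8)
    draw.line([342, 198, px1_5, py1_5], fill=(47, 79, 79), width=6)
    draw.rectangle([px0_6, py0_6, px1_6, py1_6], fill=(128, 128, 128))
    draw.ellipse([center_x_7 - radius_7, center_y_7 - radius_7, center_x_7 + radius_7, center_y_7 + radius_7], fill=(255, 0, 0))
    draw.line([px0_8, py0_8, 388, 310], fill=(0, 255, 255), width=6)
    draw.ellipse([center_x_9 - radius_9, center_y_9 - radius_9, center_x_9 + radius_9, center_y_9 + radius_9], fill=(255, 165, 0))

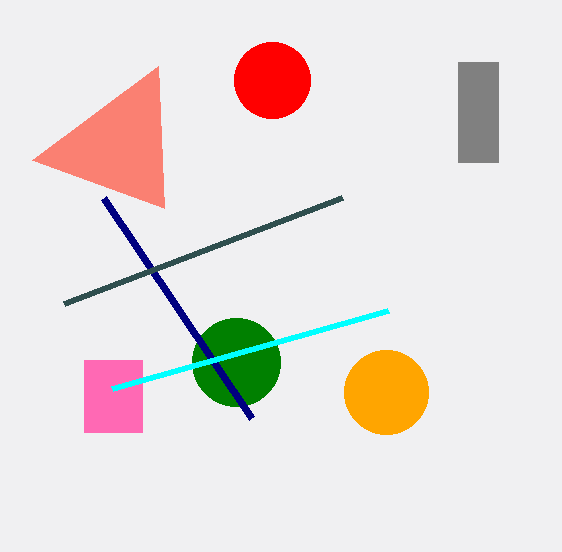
center_x_1 = 236, center_y_1 = 362, radius_1 = 44, px2_2 = 158, py2_2 = 66, px0_3 = 84, py0_3 = 360, px1_3 = 142, py1_3 = 432, px1_4 = 104, py1_4 = 198, px1_5 = 64, py1_5 = 304, px0_6 = 458, py0_6 = 62, px1_6 = 498, py1_6 = 162, center_x_7 = 272, center_y_7 = 80, radius_7 = 38, px0_8 = 112, py0_8 = 388, center_x_9 = 386, center_y_9 = 392, radius_9 = 42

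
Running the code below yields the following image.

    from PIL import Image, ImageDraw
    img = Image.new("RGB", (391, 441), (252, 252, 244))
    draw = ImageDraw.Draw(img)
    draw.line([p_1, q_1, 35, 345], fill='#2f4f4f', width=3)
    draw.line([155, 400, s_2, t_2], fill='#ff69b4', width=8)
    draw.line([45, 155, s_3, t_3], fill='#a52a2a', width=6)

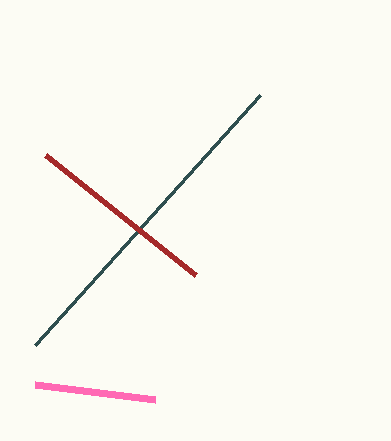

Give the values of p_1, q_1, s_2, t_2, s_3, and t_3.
p_1 = 260
q_1 = 95
s_2 = 35
t_2 = 385
s_3 = 195
t_3 = 275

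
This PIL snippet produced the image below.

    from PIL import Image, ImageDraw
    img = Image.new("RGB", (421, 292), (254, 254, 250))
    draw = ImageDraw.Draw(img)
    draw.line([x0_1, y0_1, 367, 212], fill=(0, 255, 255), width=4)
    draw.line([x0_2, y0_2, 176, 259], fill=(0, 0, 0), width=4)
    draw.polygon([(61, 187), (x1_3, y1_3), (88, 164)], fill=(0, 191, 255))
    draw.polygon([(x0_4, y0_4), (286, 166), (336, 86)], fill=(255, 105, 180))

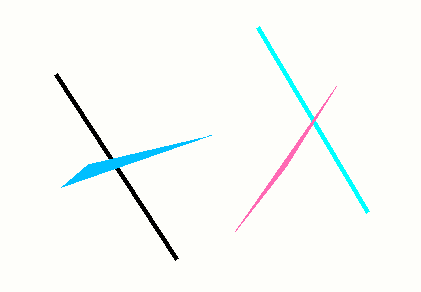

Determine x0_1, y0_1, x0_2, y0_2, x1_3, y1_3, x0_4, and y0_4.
x0_1 = 257; y0_1 = 27; x0_2 = 55; y0_2 = 74; x1_3 = 211; y1_3 = 135; x0_4 = 235; y0_4 = 231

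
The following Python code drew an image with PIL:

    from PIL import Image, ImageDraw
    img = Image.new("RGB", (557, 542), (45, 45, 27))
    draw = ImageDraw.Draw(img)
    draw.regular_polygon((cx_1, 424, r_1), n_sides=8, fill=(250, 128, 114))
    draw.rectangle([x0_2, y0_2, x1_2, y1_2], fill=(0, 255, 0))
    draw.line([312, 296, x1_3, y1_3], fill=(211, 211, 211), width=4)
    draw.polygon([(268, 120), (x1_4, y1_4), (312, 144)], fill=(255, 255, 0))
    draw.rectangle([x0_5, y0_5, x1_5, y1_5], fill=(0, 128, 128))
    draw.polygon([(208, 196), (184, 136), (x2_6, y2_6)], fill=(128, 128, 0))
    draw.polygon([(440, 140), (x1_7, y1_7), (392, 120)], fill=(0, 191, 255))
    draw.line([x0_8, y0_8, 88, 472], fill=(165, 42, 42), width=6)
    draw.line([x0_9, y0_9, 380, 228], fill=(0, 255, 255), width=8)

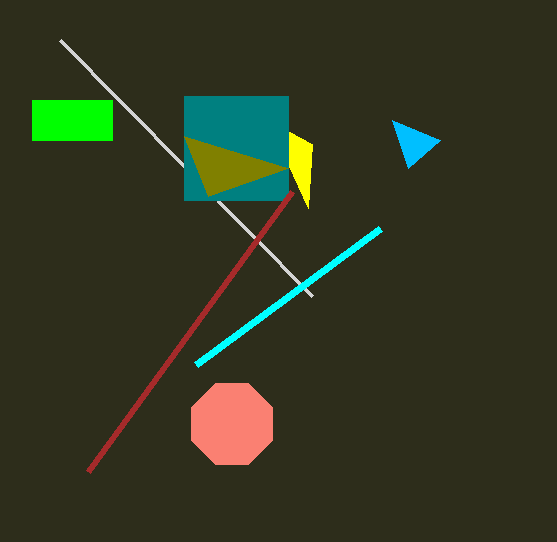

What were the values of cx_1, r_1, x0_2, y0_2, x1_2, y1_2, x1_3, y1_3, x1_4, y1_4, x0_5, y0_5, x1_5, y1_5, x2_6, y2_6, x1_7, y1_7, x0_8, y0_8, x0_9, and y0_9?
cx_1 = 232; r_1 = 44; x0_2 = 32; y0_2 = 100; x1_2 = 112; y1_2 = 140; x1_3 = 60; y1_3 = 40; x1_4 = 308; y1_4 = 208; x0_5 = 184; y0_5 = 96; x1_5 = 288; y1_5 = 200; x2_6 = 288; y2_6 = 168; x1_7 = 408; y1_7 = 168; x0_8 = 292; y0_8 = 192; x0_9 = 196; y0_9 = 364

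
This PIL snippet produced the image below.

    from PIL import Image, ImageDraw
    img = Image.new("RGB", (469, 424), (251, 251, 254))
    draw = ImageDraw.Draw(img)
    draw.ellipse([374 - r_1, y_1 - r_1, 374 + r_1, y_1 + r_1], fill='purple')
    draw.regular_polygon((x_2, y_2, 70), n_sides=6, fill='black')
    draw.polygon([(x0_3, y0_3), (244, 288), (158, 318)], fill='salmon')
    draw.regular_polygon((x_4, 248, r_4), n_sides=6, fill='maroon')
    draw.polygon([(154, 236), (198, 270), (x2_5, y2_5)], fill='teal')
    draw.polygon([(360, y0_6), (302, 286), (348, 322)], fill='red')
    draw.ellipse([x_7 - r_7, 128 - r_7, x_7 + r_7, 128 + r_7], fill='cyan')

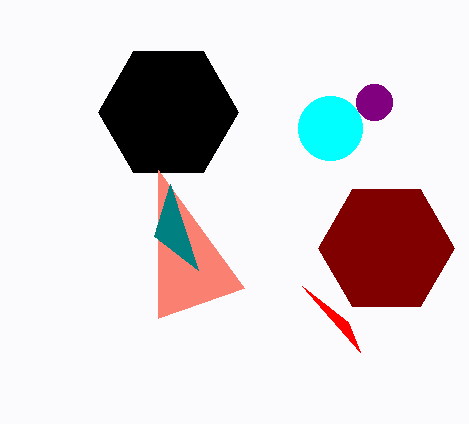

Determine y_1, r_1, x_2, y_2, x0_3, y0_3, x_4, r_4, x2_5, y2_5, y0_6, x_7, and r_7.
y_1 = 102; r_1 = 18; x_2 = 168; y_2 = 112; x0_3 = 158; y0_3 = 170; x_4 = 386; r_4 = 68; x2_5 = 170; y2_5 = 184; y0_6 = 352; x_7 = 330; r_7 = 32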